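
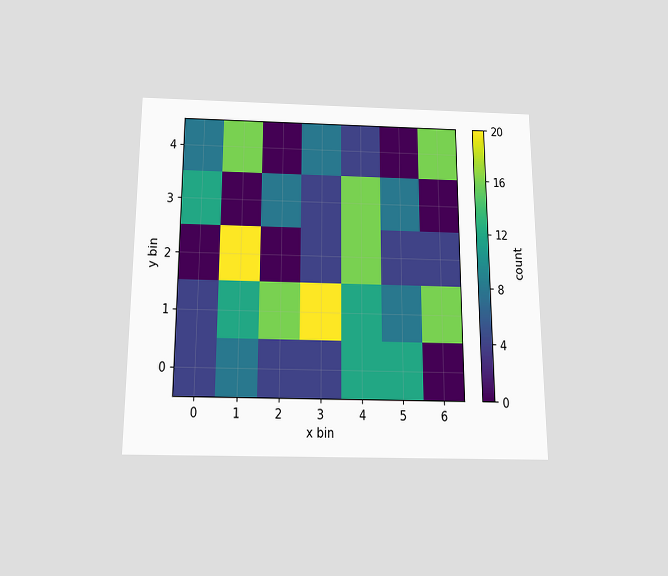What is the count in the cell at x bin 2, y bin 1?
The chart is viewed slightly from below. Matching the cell (2, 1) against the colorbar gives 16.

16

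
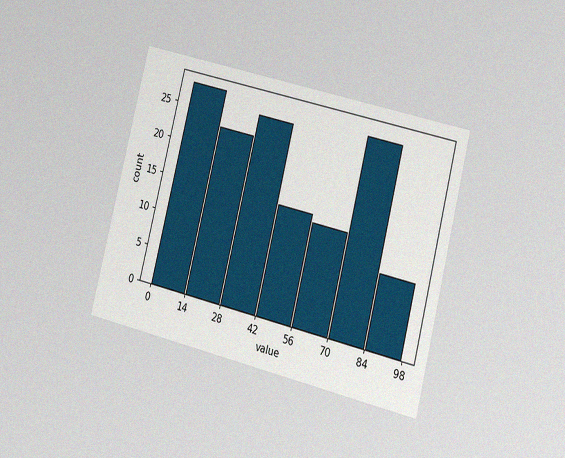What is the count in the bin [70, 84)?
27

The chart is tilted about 14° clockwise and viewed slightly from the right, with some photo noise. The [70, 84) bin has height 27.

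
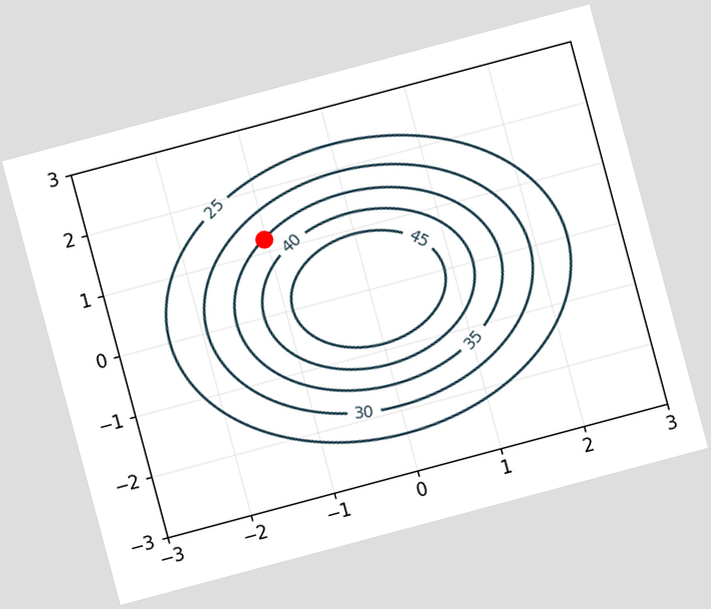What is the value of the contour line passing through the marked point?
The chart is tilted about 15° counter-clockwise. The marked point sits on the contour labelled 35.

35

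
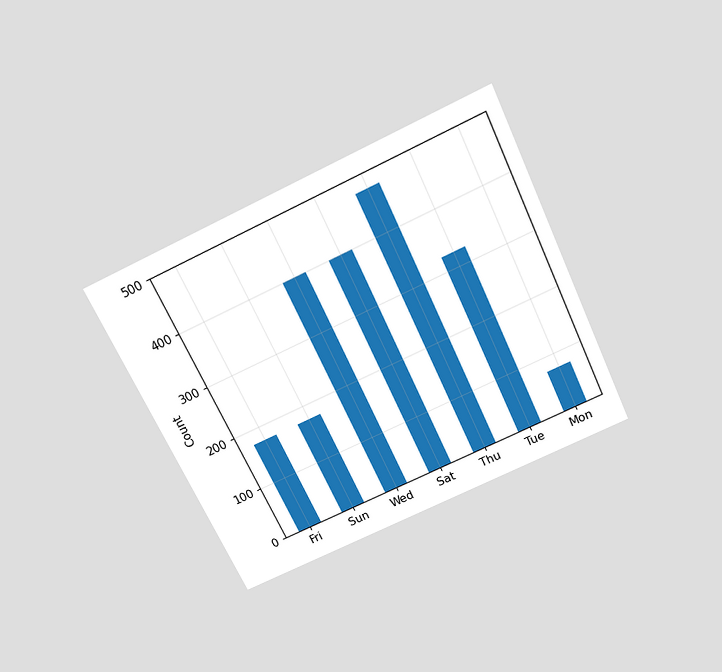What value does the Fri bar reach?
175

The chart is tilted about 25° counter-clockwise and viewed slightly from above. Reading along the chart's y-axis, the Fri bar reaches 175.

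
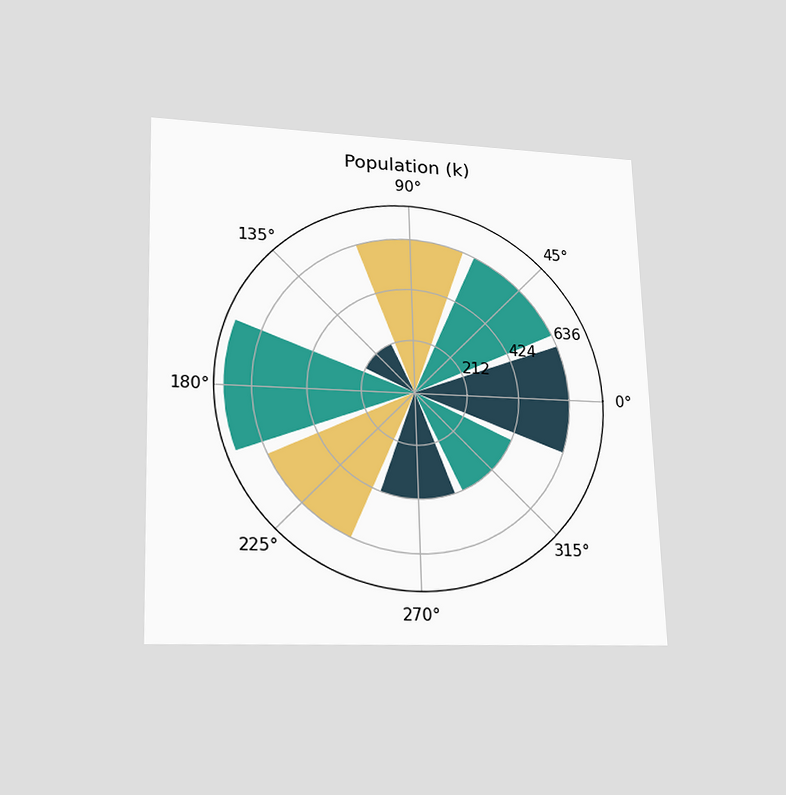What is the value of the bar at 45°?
636k

The chart is viewed at a slight angle. The bar at 45° reaches 636k on the radial axis.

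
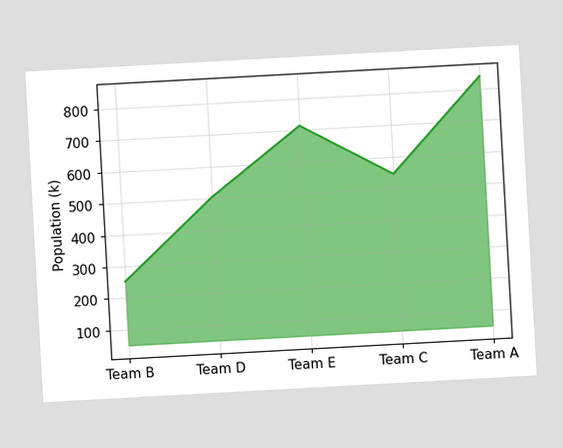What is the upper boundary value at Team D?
The chart is tilted about 3° counter-clockwise. At Team D the upper boundary is at 504k.

504k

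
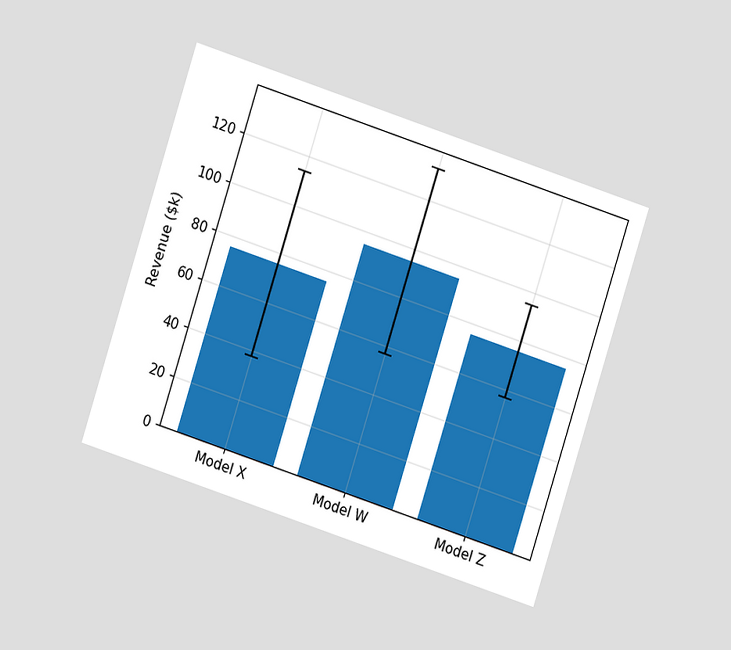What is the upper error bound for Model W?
$133k

The chart is tilted about 18° clockwise and viewed at a slight angle. The Model W bar's upper whisker reaches $133k.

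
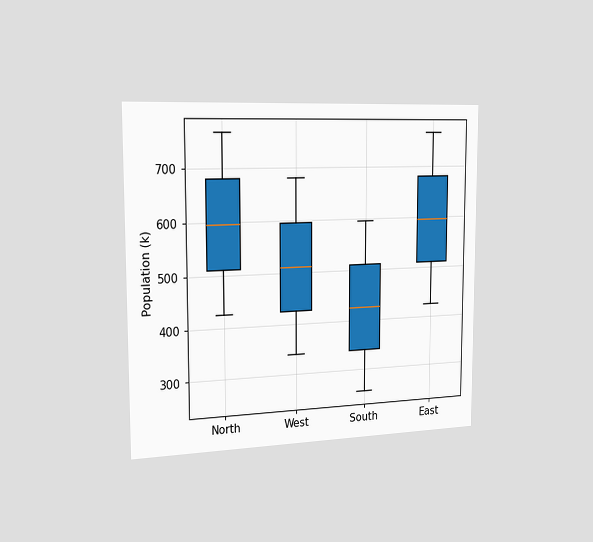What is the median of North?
The chart is viewed slightly from the left. The median line in the North box sits at 595k.

595k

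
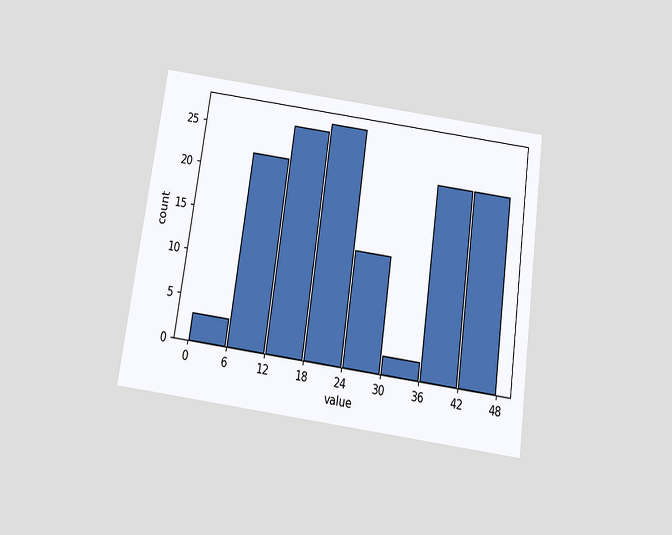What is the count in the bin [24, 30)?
13

The chart is tilted about 8° clockwise and viewed slightly from below. The [24, 30) bin has height 13.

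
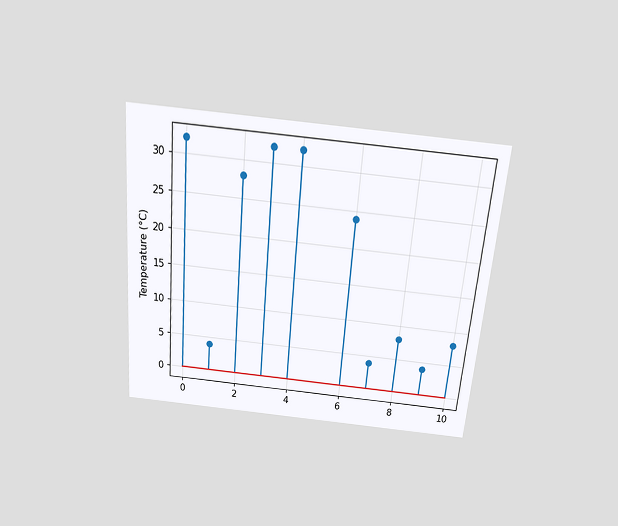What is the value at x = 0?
The chart is tilted about 5° clockwise and viewed slightly from above. The stem at x=0 reaches 32°C.

32°C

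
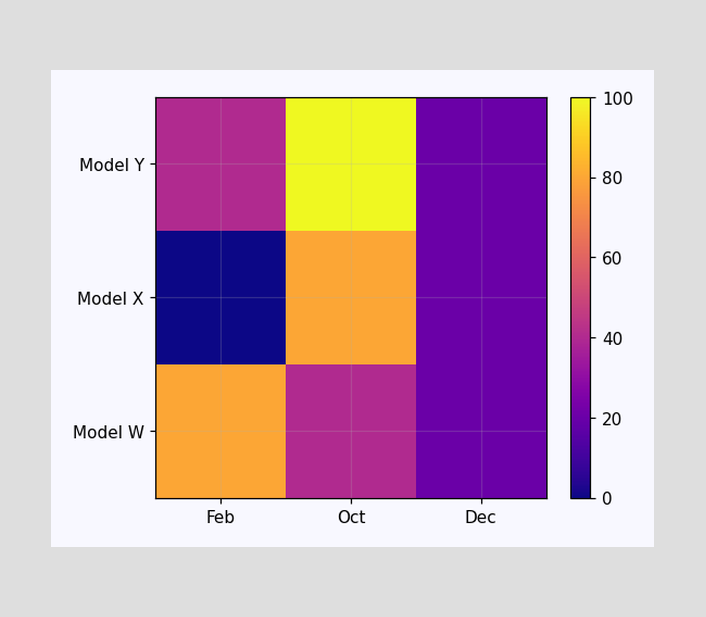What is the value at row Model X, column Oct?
Matching cell (Model X, Oct) against the colorbar gives 80.

80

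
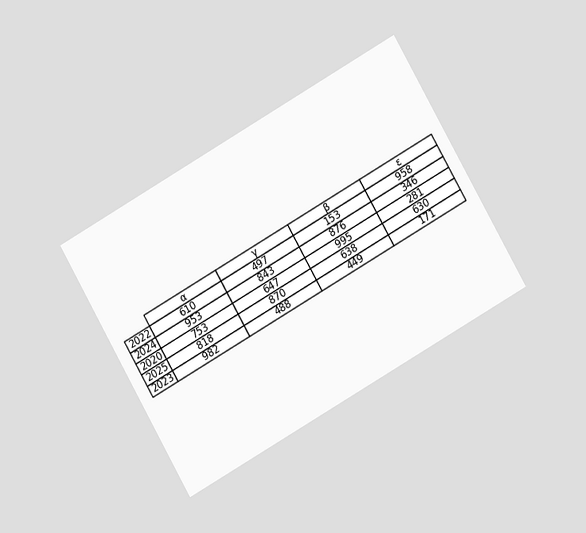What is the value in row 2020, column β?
The chart is tilted about 30° counter-clockwise and viewed at a slight angle. The (2020, β) cell reads 995.

995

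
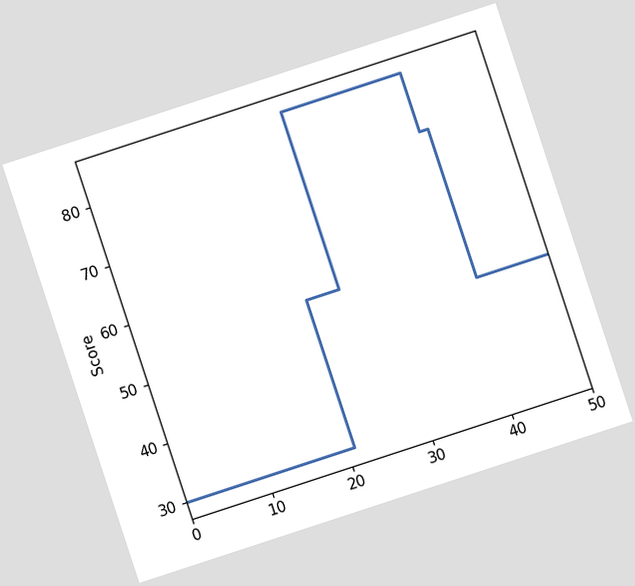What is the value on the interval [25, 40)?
The chart is tilted about 18° counter-clockwise. On [25, 40) the step sits at 85.

85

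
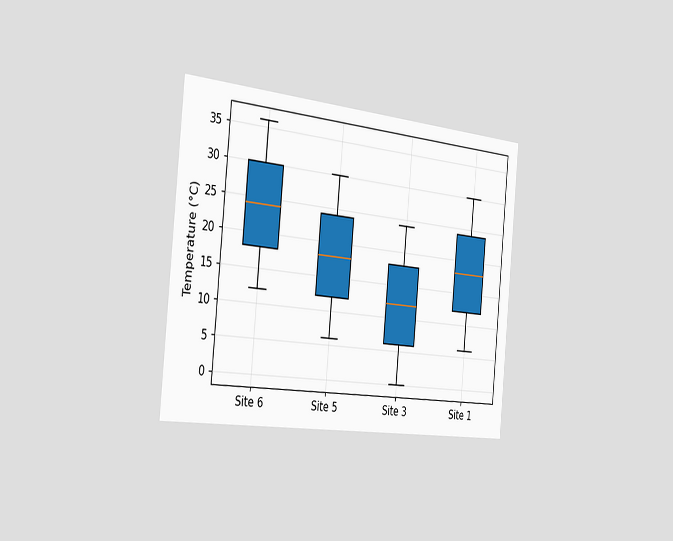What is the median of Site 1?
18°C

The chart is tilted about 5° clockwise and viewed slightly from the left. The median line in the Site 1 box sits at 18°C.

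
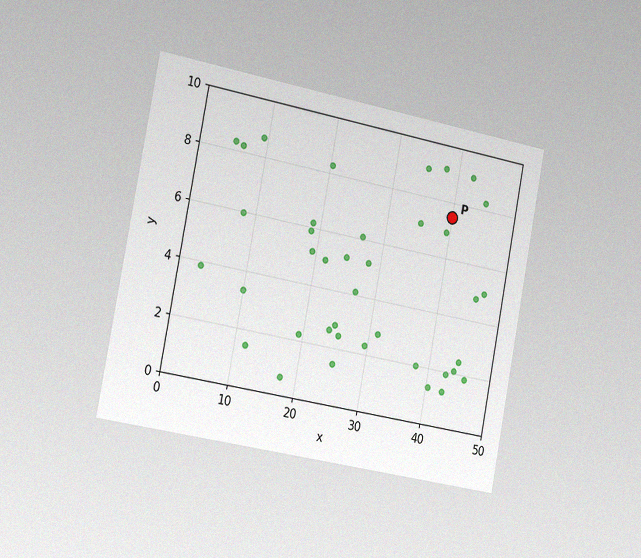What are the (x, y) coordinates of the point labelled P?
(40, 7.5)

The chart is tilted about 11° clockwise and viewed slightly from the left, with some photo noise. Following the gridlines from P to each axis, P sits at (40, 7.5).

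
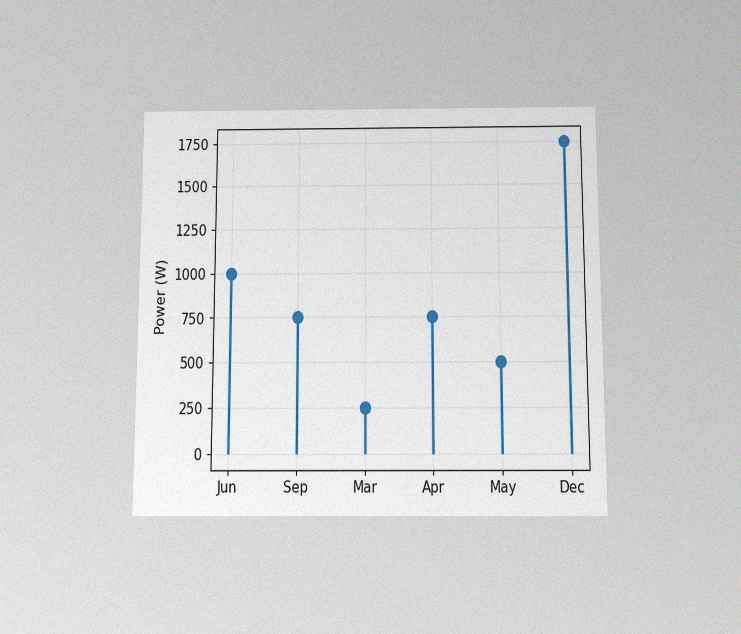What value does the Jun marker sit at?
The chart is viewed slightly from below, with some photo noise. The Jun marker sits at 1000W.

1000W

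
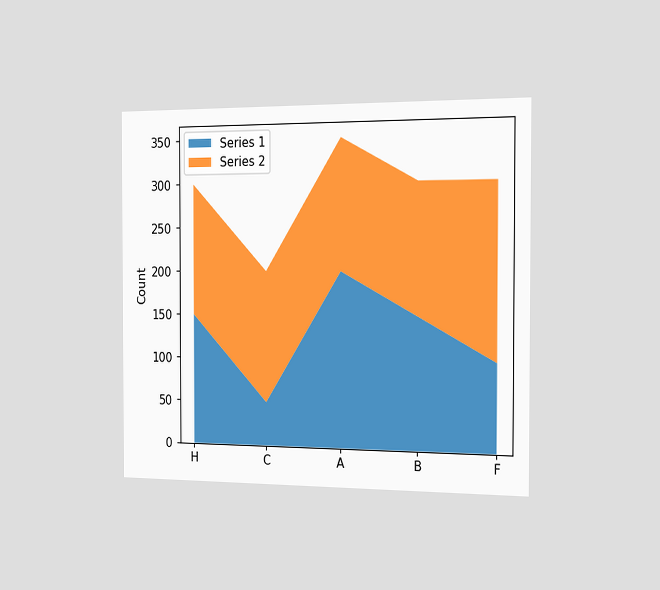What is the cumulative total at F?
The chart is viewed slightly from the right. The stacked total at F reaches 300.

300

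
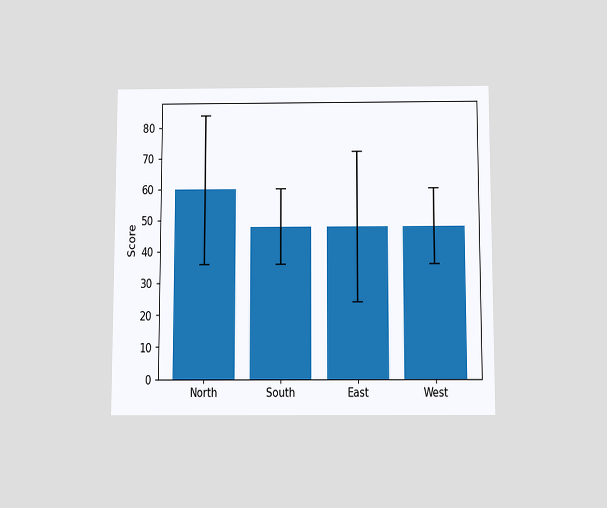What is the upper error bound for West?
The chart is viewed slightly from below. The West bar's upper whisker reaches 60.

60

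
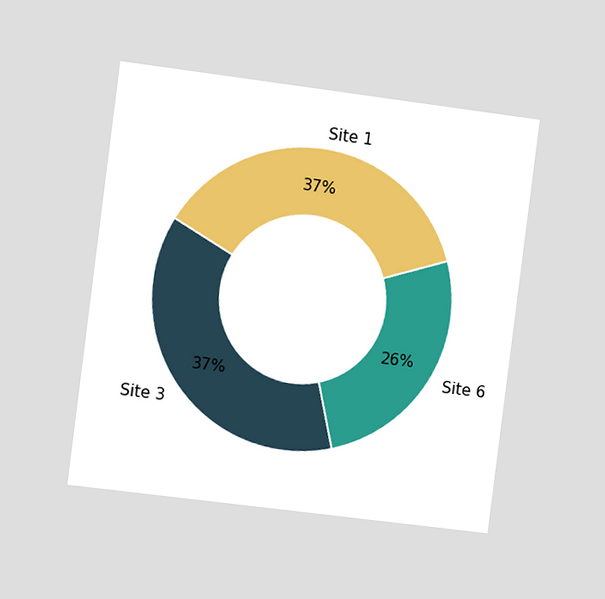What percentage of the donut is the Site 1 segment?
37%

The chart is tilted about 7° clockwise and viewed slightly from the left. The Site 1 segment takes up 37% of the ring.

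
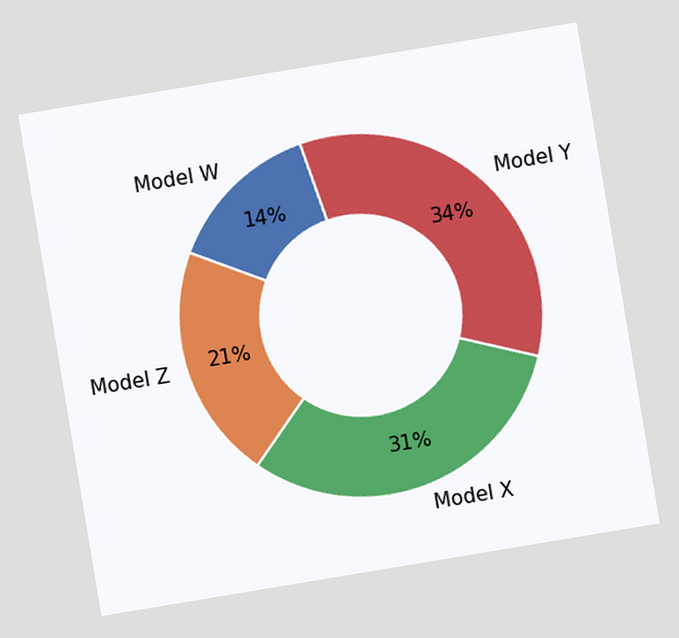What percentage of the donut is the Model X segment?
The chart is tilted about 9° counter-clockwise. The Model X segment takes up 31% of the ring.

31%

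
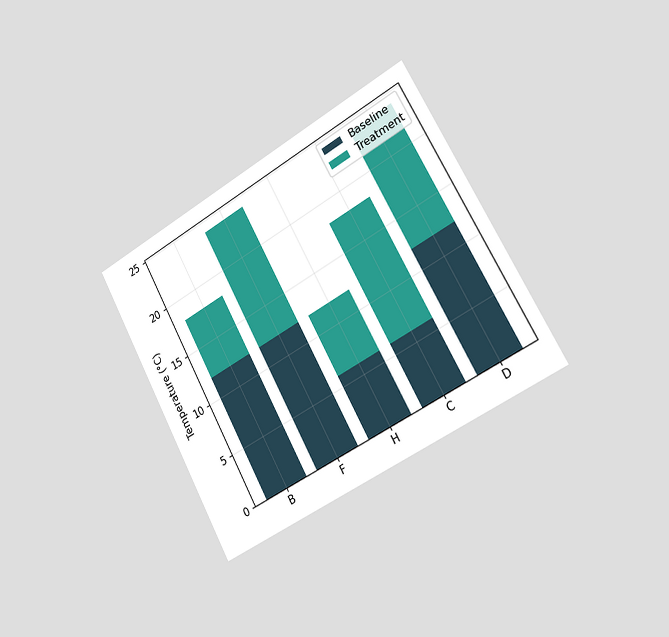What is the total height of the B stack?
The chart is tilted about 29° counter-clockwise and viewed slightly from the right. The B stack's top reaches 18°C on the y-axis.

18°C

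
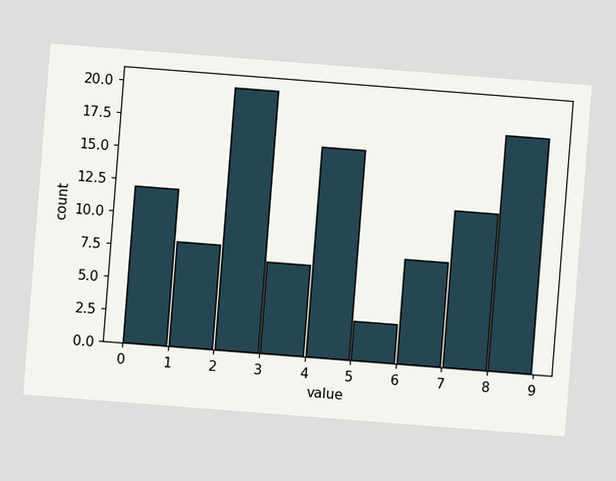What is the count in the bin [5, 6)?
3

The chart is tilted about 4° clockwise. The [5, 6) bin has height 3.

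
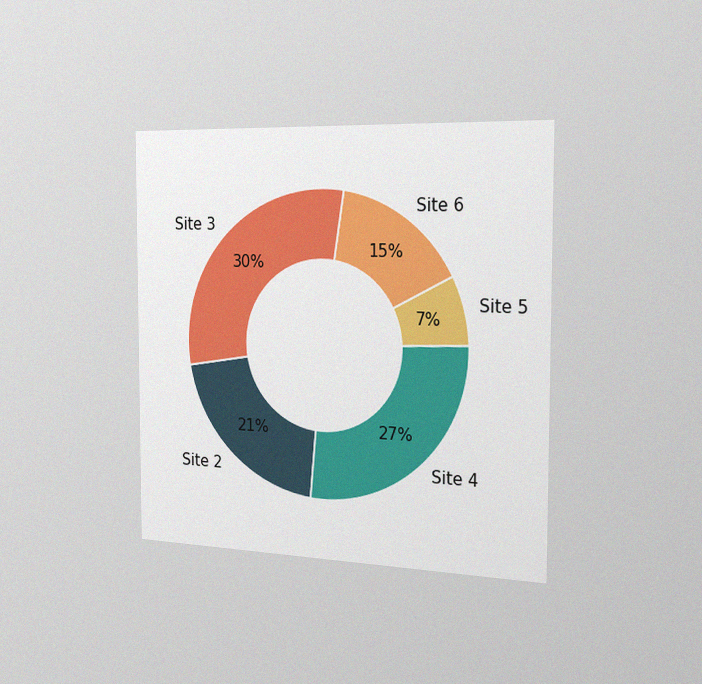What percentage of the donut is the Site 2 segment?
The chart is viewed slightly from the right, with some photo noise. The Site 2 segment takes up 21% of the ring.

21%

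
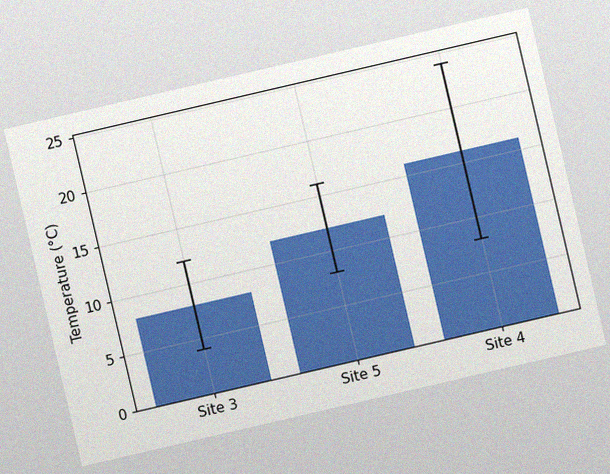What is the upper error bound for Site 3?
The chart is tilted about 13° counter-clockwise, with some photo noise. The Site 3 bar's upper whisker reaches 12°C.

12°C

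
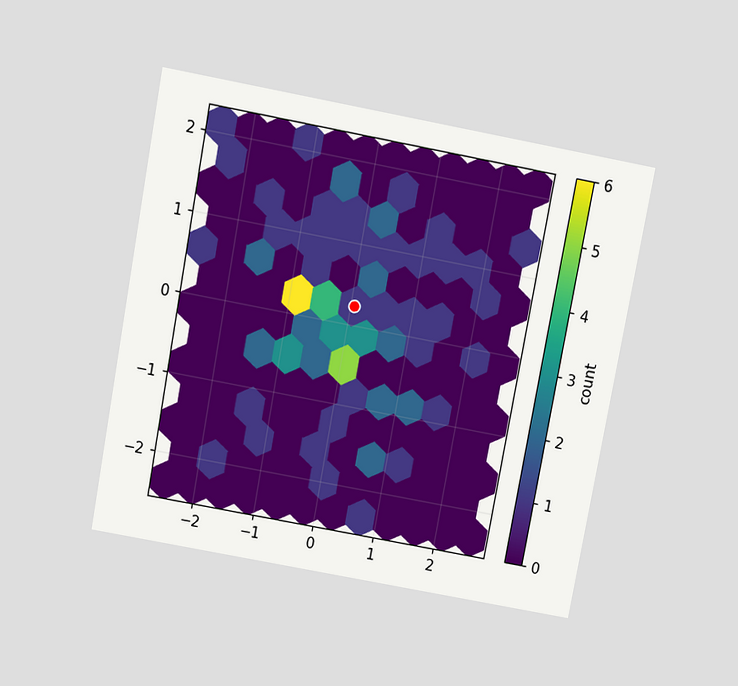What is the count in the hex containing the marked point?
The chart is tilted about 11° clockwise and viewed slightly from above. The marked hex reads 1 on the colorbar.

1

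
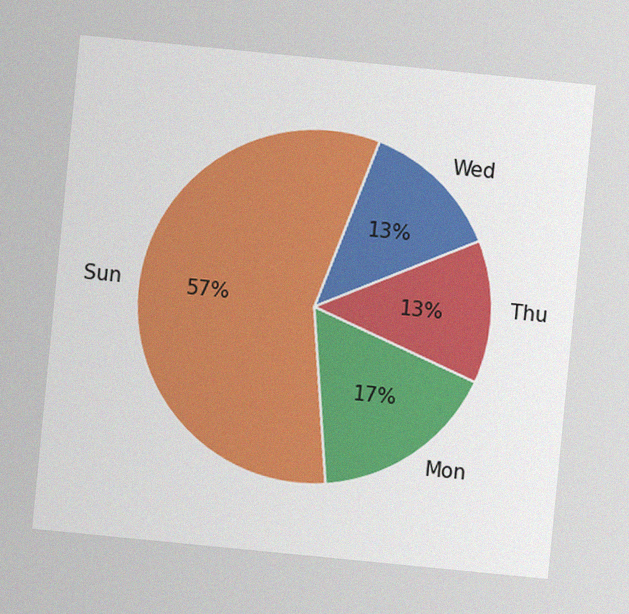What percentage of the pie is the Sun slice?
57%

The chart is tilted about 6° clockwise, with some photo noise. The Sun slice takes up 57% of the pie.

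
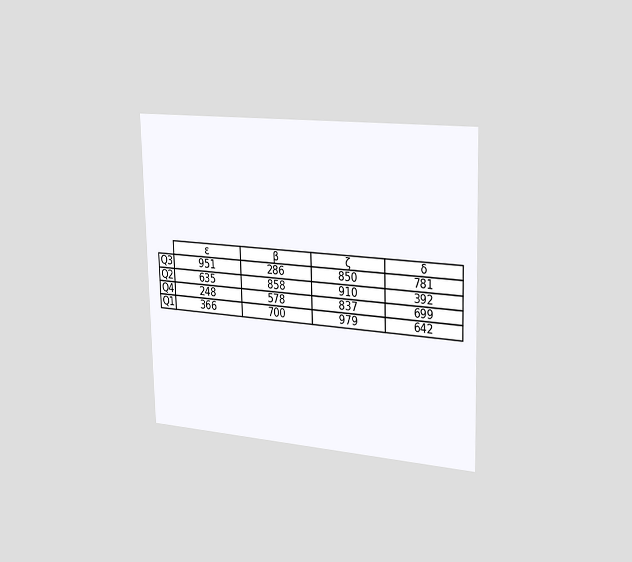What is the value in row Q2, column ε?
635

The chart is viewed slightly from the right. The (Q2, ε) cell reads 635.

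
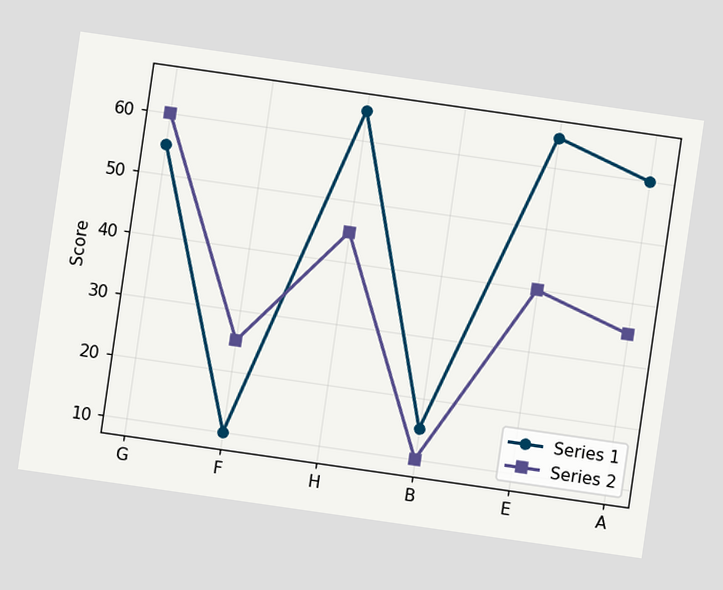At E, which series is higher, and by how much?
Series 1, by 25

The chart is tilted about 8° clockwise. At E, Series 1 sits above the other line by 25.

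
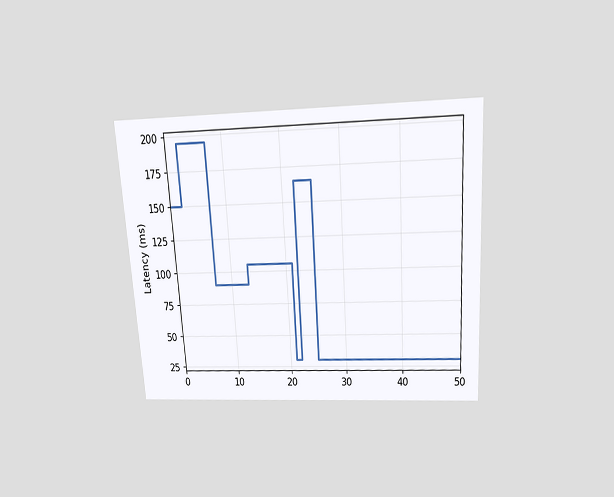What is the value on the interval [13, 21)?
105ms

The chart is tilted about 4° counter-clockwise and viewed slightly from above. On [13, 21) the step sits at 105ms.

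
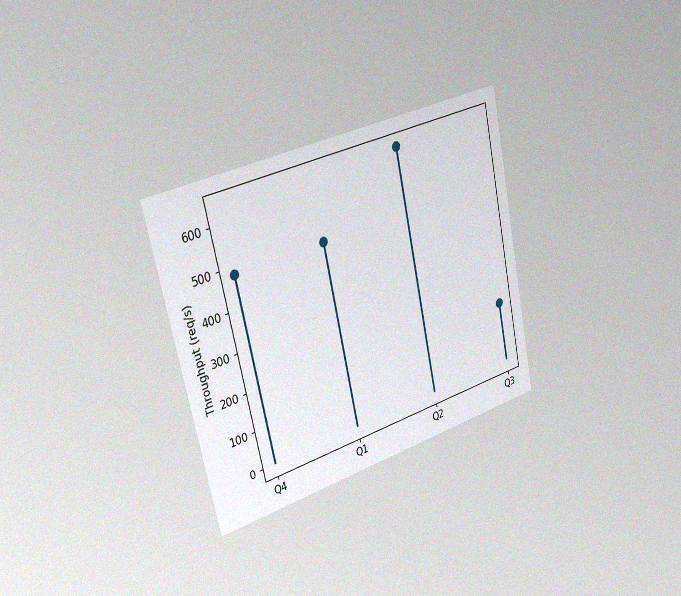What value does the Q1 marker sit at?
480req/s

The chart is tilted about 12° counter-clockwise and viewed slightly from the left, with some photo noise. The Q1 marker sits at 480req/s.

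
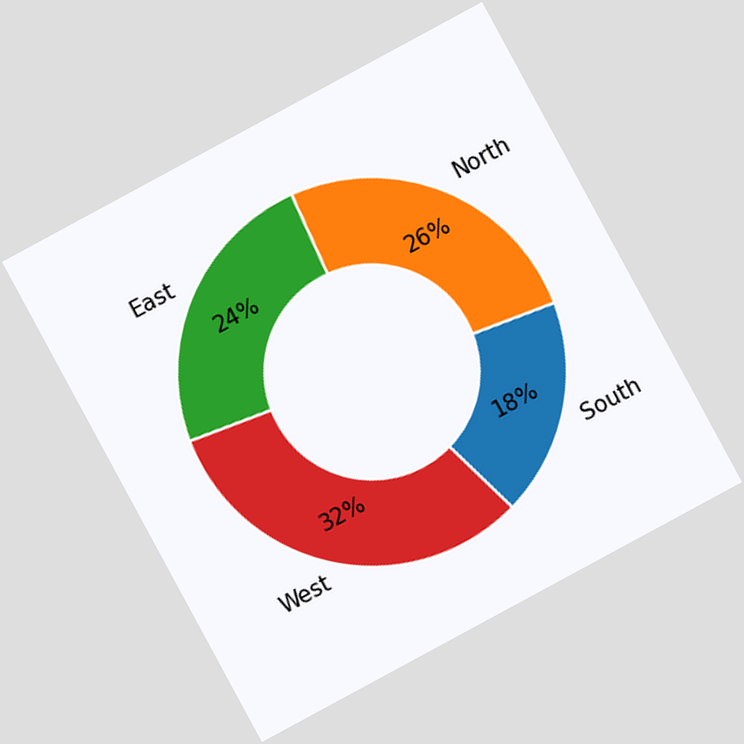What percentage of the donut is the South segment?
18%

The chart is tilted about 28° counter-clockwise. The South segment takes up 18% of the ring.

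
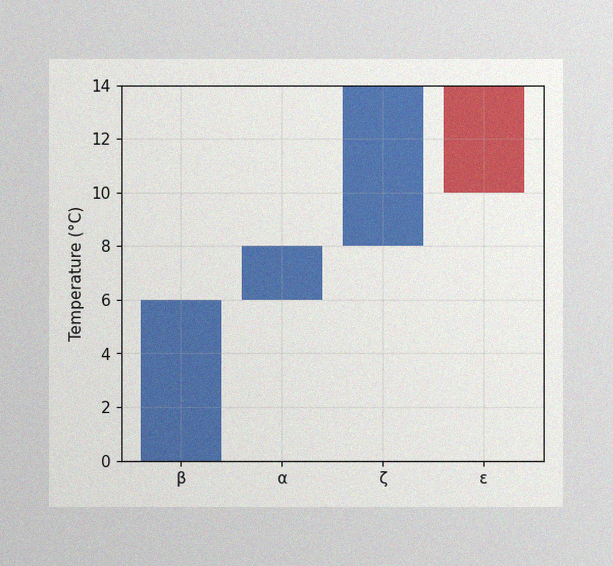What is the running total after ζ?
The image has some photo noise and uneven lighting. After ζ the running total reaches 14°C.

14°C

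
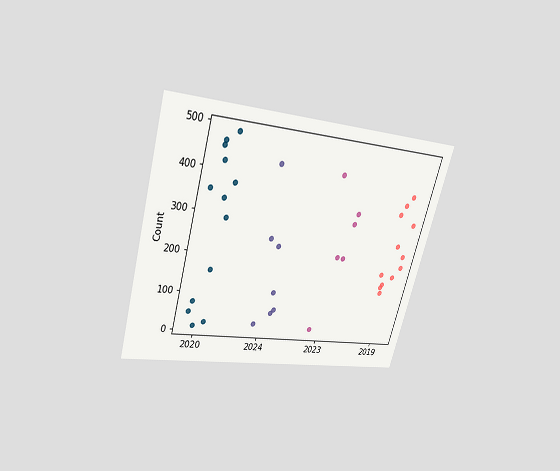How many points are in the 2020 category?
13

The chart is tilted about 16° clockwise and viewed slightly from above. Counting the markers in the 2020 column gives 13.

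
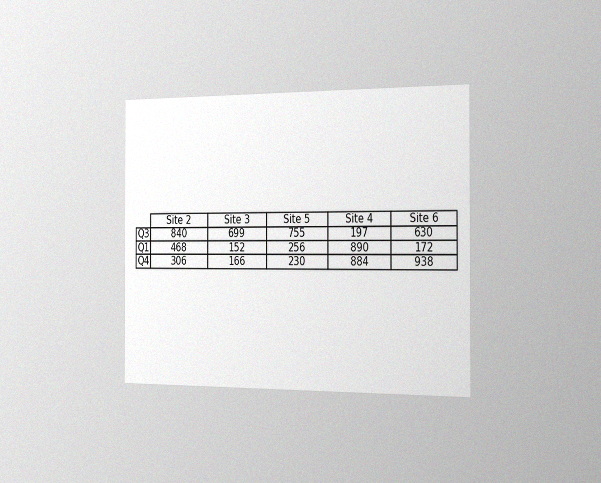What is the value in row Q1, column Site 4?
890

The chart is viewed slightly from the right, with some photo noise. The (Q1, Site 4) cell reads 890.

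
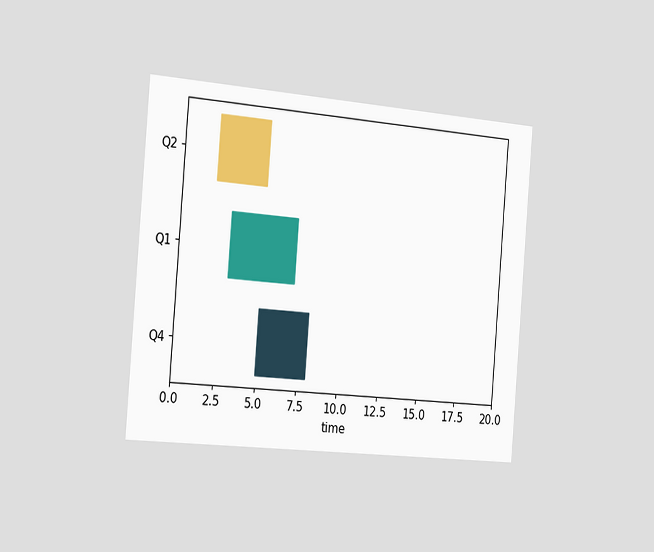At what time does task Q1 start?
3

The chart is tilted about 5° clockwise and viewed slightly from the left. The Q1 bar begins at t=3.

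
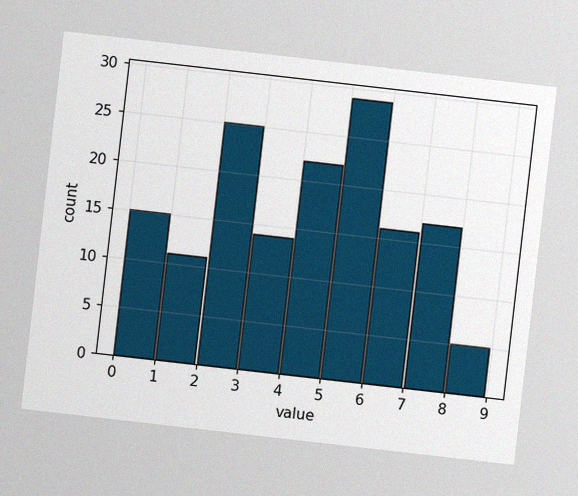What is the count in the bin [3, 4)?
14

The chart is tilted about 7° clockwise, with some photo noise. The [3, 4) bin has height 14.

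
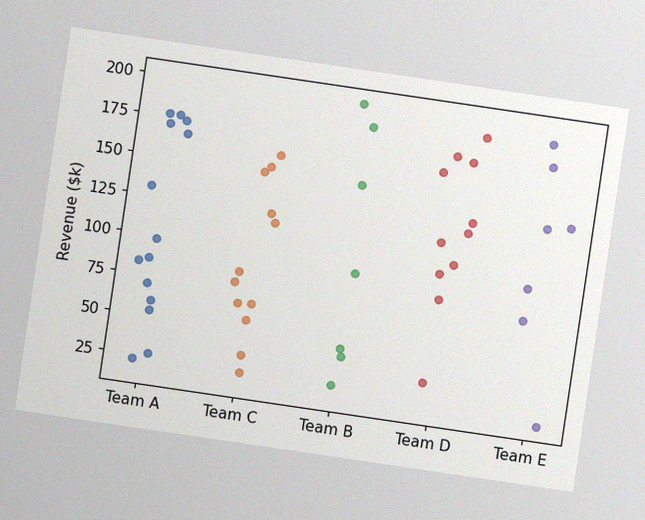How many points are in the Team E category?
7

The chart is tilted about 8° clockwise, with some photo noise. Counting the markers in the Team E column gives 7.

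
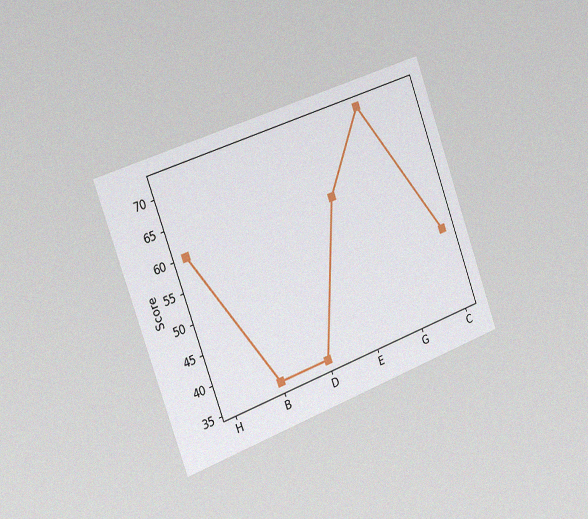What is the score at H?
60

The chart is tilted about 20° counter-clockwise and viewed slightly from the left, with some photo noise. At H, the line is at 60.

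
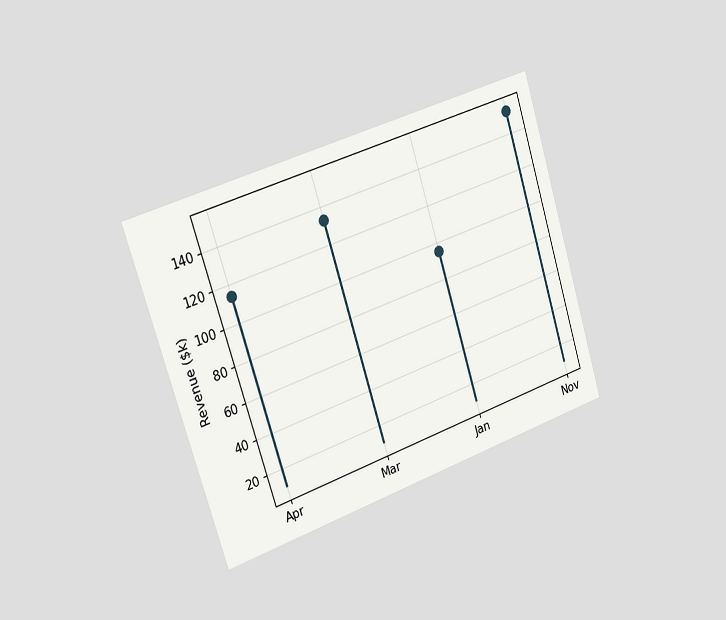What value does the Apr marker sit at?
The chart is tilted about 18° counter-clockwise and viewed slightly from the left. The Apr marker sits at $114k.

$114k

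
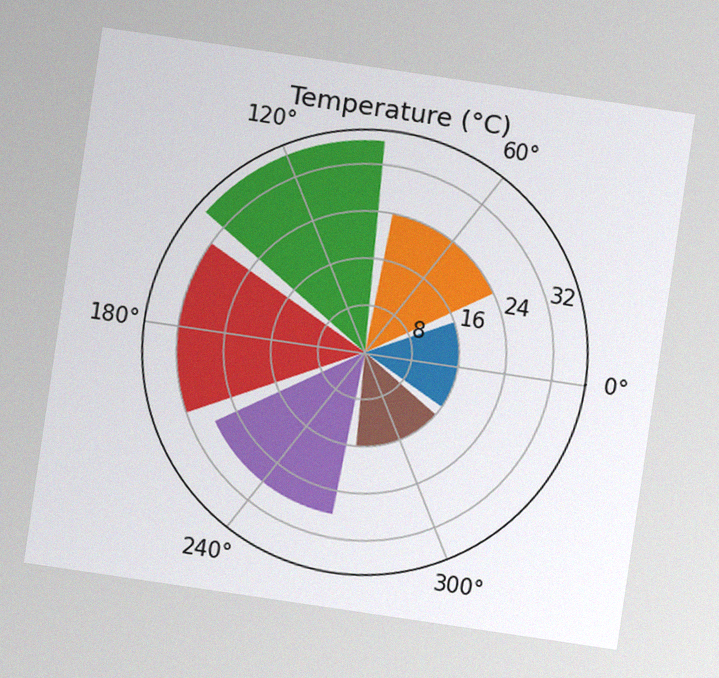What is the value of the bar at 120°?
The chart is tilted about 8° clockwise, with some photo noise. The bar at 120° reaches 36°C on the radial axis.

36°C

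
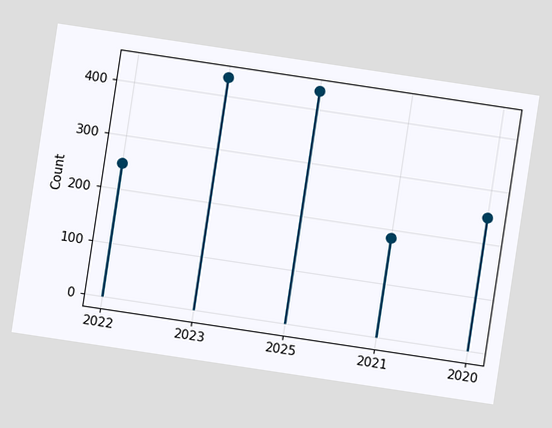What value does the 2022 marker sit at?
The chart is tilted about 9° clockwise. The 2022 marker sits at 248.

248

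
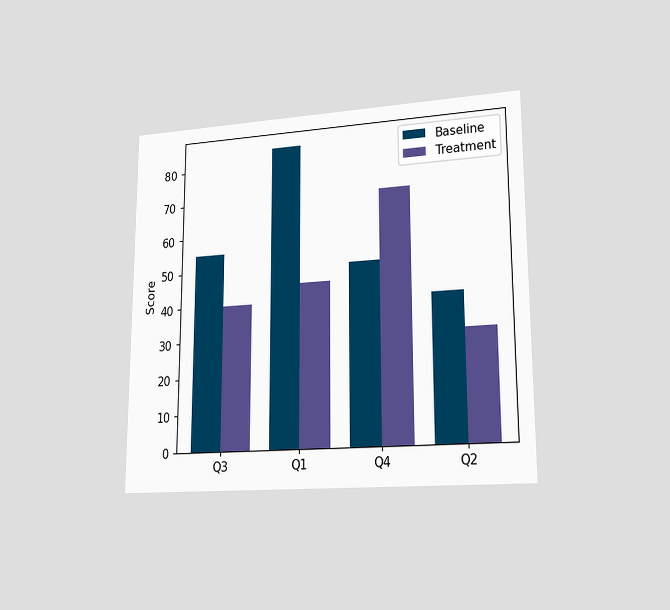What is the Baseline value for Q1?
85

The chart is viewed at a slight angle. The Baseline bar at Q1 reaches 85 on the y-axis.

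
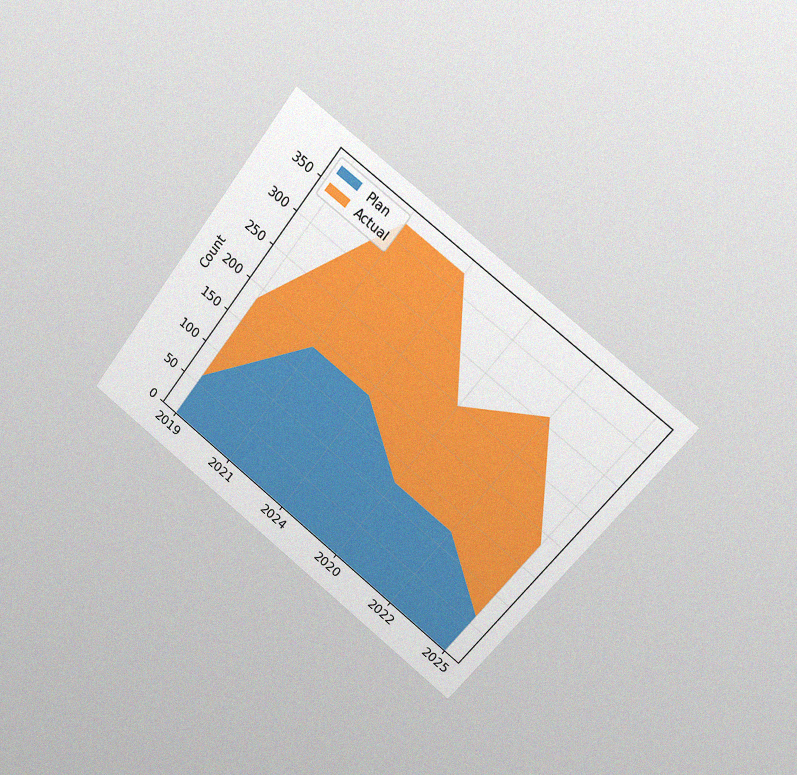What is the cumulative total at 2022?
310

The chart is tilted about 38° clockwise and viewed at a slight angle, with some photo noise. The stacked total at 2022 reaches 310.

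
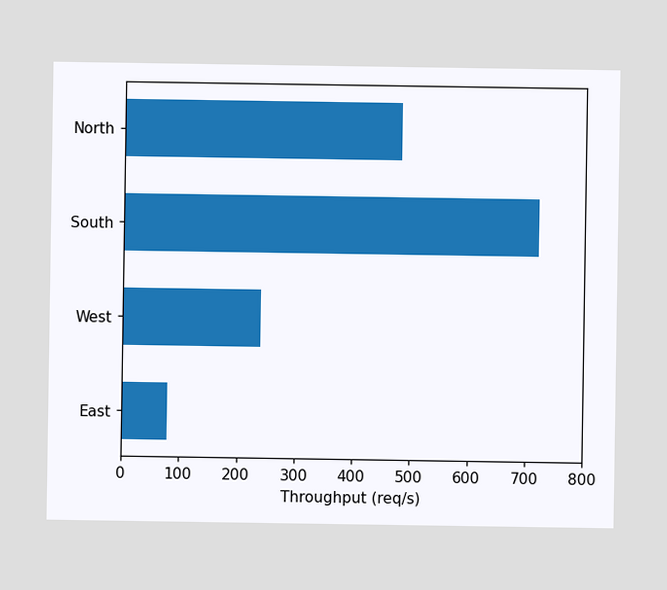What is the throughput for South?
Reading along the chart's x-axis, the South bar reaches 720req/s.

720req/s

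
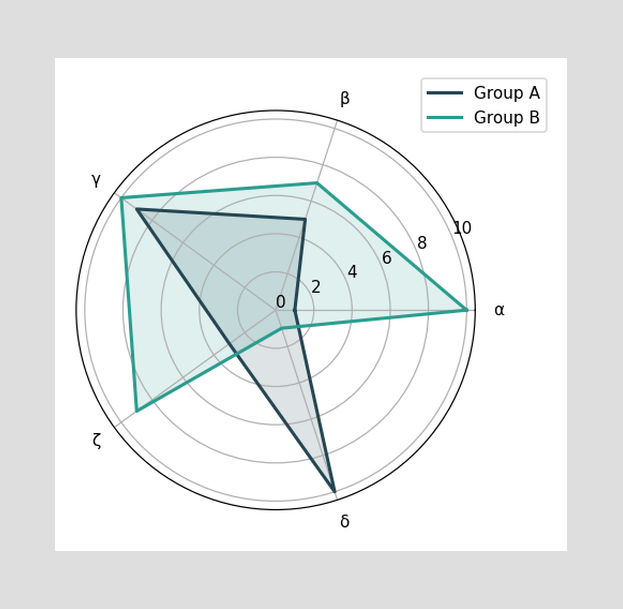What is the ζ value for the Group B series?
9

On the ζ axis, Group B reaches 9.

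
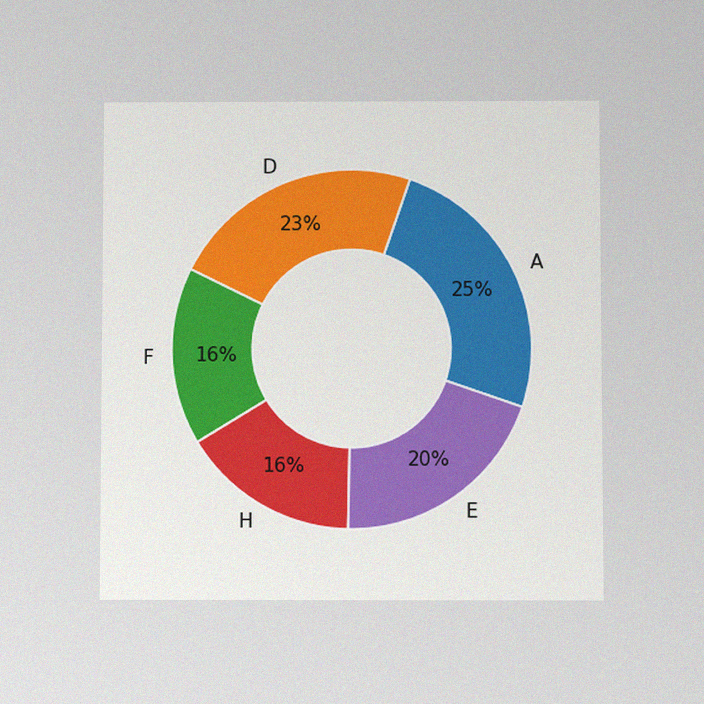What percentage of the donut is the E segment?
The chart is viewed slightly from below, with some photo noise. The E segment takes up 20% of the ring.

20%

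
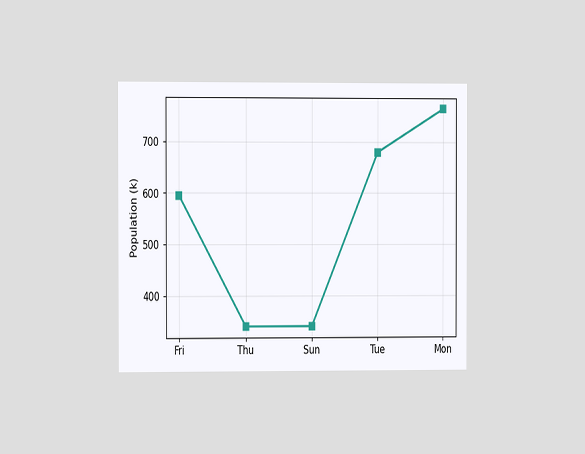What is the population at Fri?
The chart is viewed slightly from the left. At Fri, the line is at 595k.

595k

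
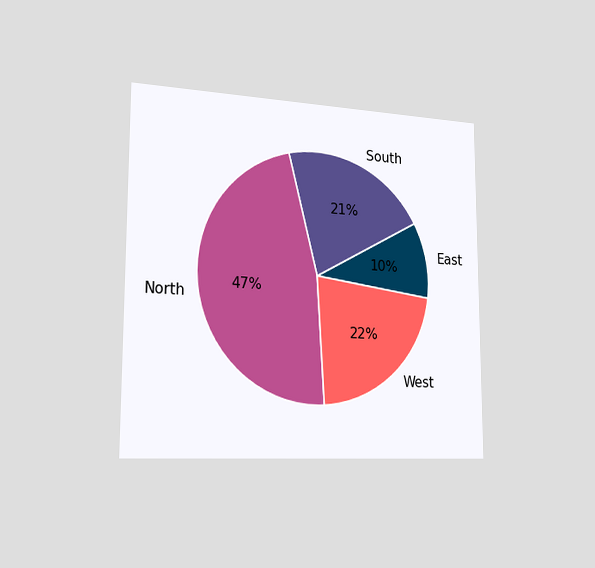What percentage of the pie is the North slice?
47%

The chart is viewed slightly from the left. The North slice takes up 47% of the pie.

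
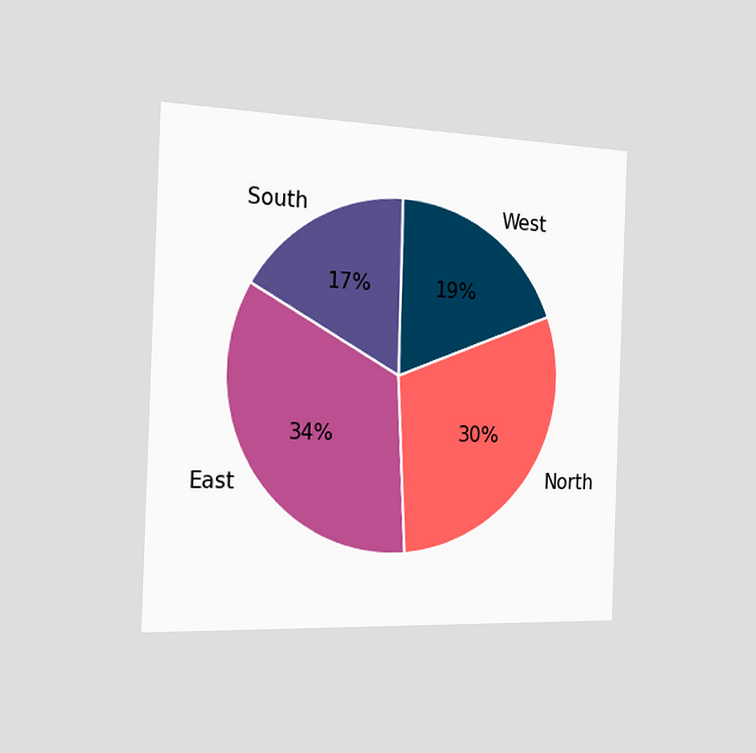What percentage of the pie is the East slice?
The chart is tilted about 2° clockwise and viewed slightly from the left. The East slice takes up 34% of the pie.

34%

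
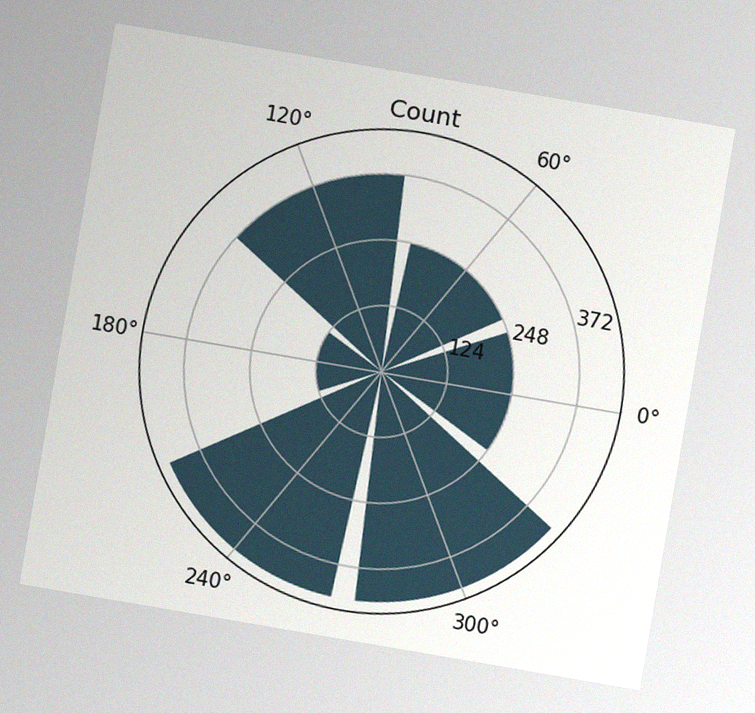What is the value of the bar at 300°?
The chart is tilted about 10° clockwise, with some photo noise. The bar at 300° reaches 434 on the radial axis.

434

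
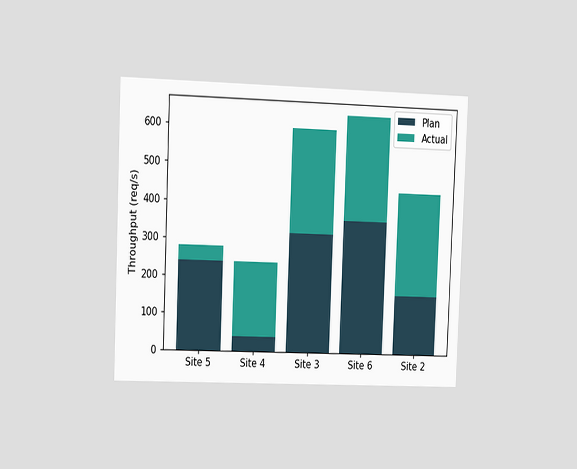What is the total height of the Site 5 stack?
280req/s

The chart is tilted about 2° clockwise and viewed slightly from the left. The Site 5 stack's top reaches 280req/s on the y-axis.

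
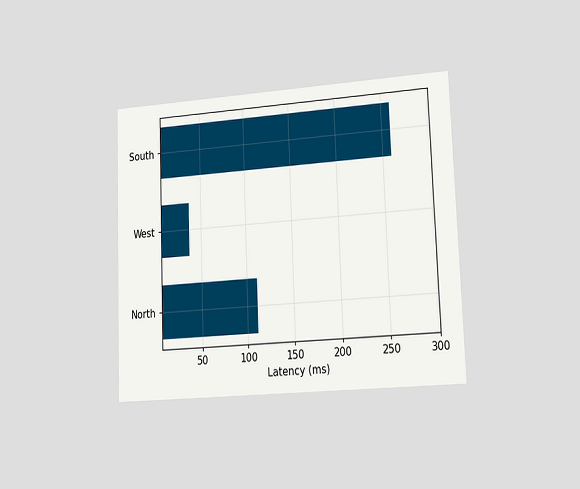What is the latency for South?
259ms

The chart is tilted about 2° counter-clockwise and viewed slightly from the right. Reading along the chart's x-axis, the South bar reaches 259ms.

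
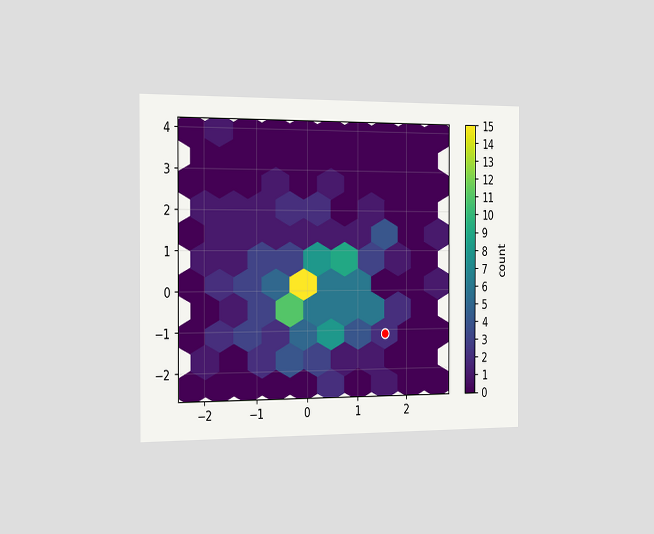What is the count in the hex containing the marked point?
The chart is viewed slightly from the left. The marked hex reads 2 on the colorbar.

2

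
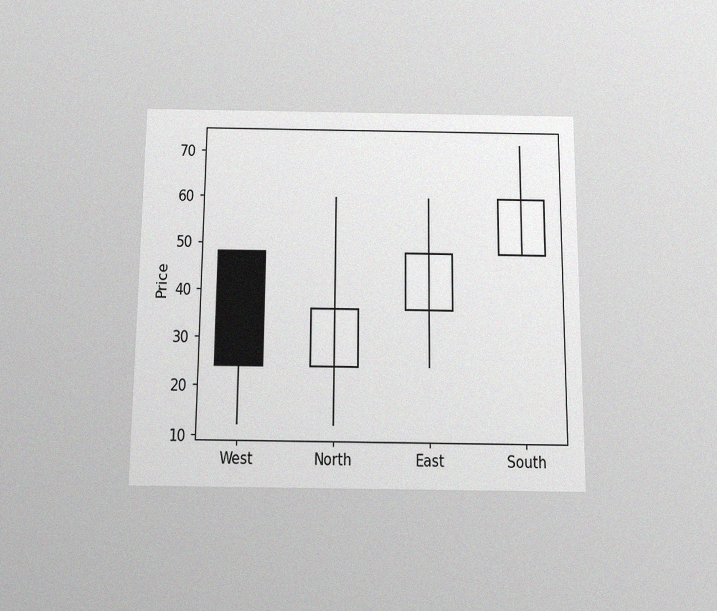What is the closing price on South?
60

The chart is viewed slightly from below, with some photo noise. The South candle closes at 60.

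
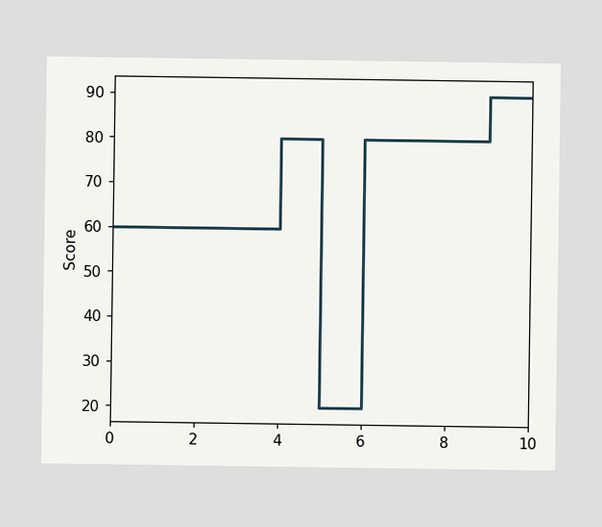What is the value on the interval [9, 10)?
90

On [9, 10) the step sits at 90.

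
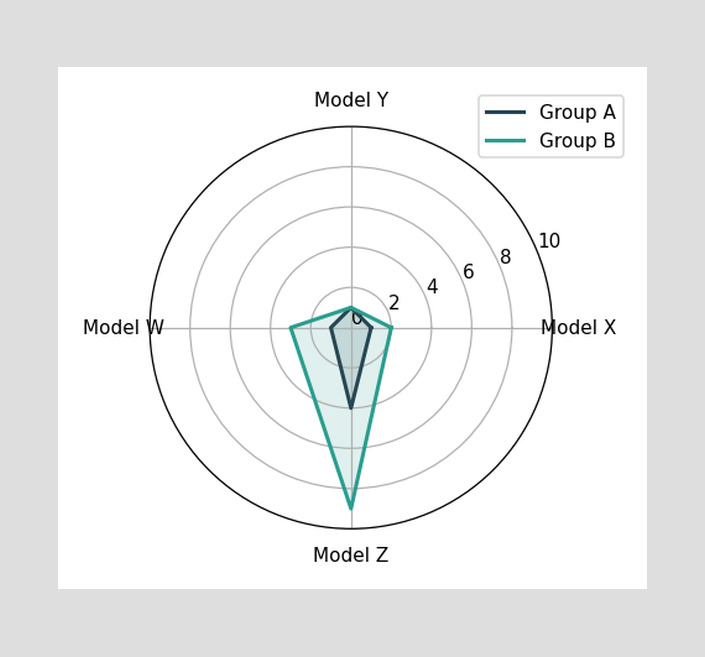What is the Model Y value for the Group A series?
1

On the Model Y axis, Group A reaches 1.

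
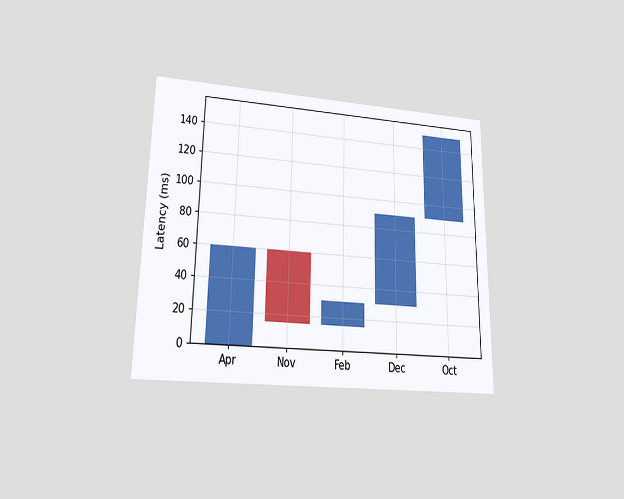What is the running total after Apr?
60ms

The chart is viewed at a slight angle. After Apr the running total reaches 60ms.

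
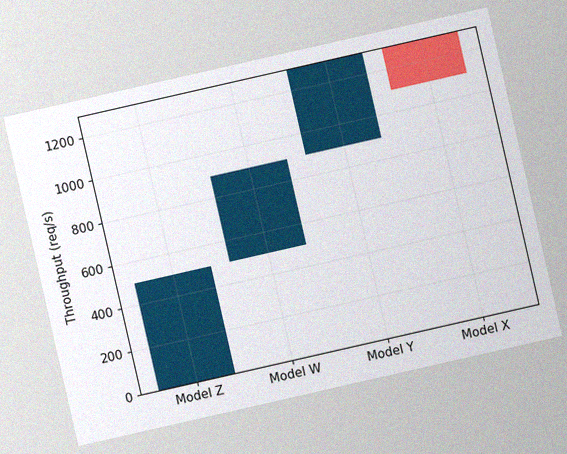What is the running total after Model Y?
1300req/s

The chart is tilted about 13° counter-clockwise, with some photo noise. After Model Y the running total reaches 1300req/s.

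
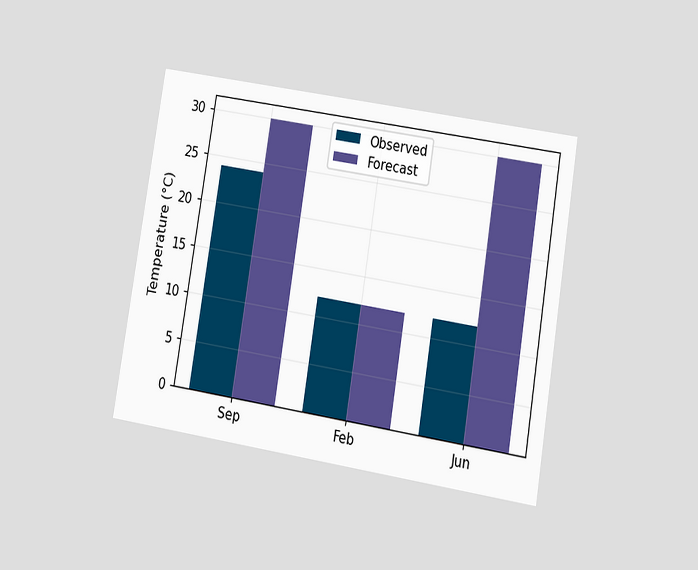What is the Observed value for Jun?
The chart is tilted about 9° clockwise and viewed at a slight angle. The Observed bar at Jun reaches 12°C on the y-axis.

12°C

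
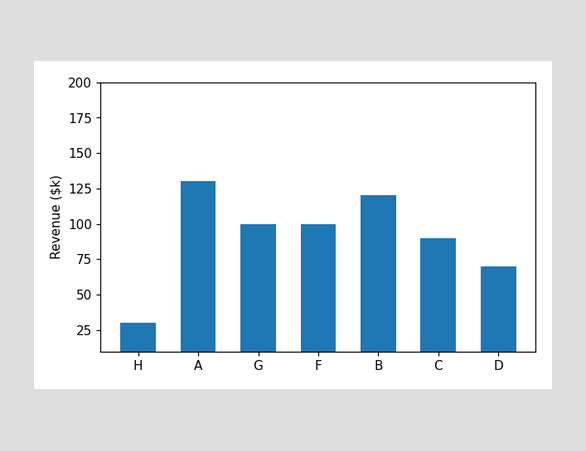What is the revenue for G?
Reading along the chart's y-axis, the G bar reaches $100k.

$100k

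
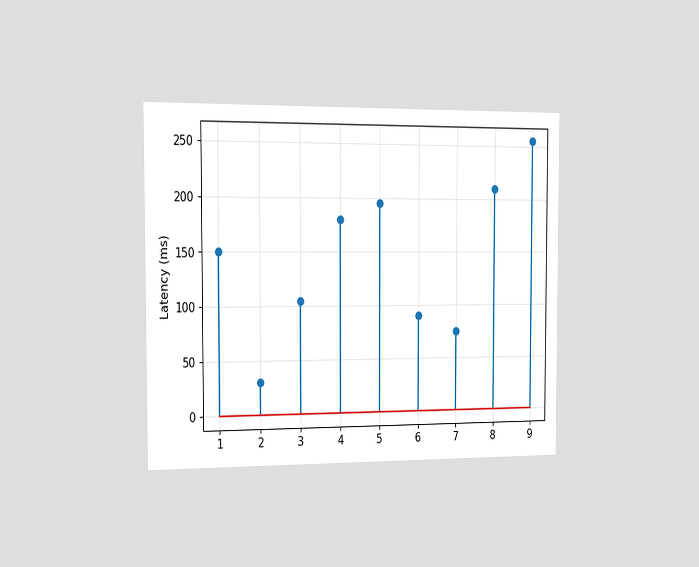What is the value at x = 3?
The chart is viewed slightly from the left. The stem at x=3 reaches 105ms.

105ms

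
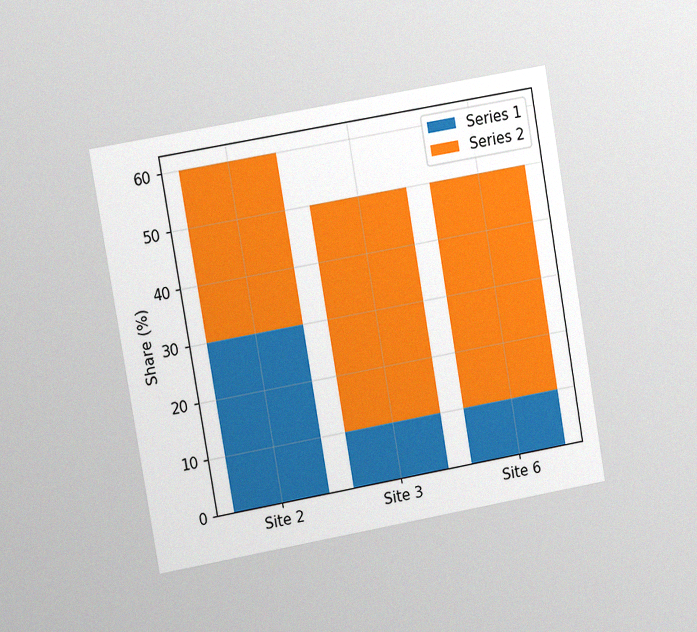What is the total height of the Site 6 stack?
50%

The chart is tilted about 10° counter-clockwise and viewed slightly from the left, with some photo noise. The Site 6 stack's top reaches 50% on the y-axis.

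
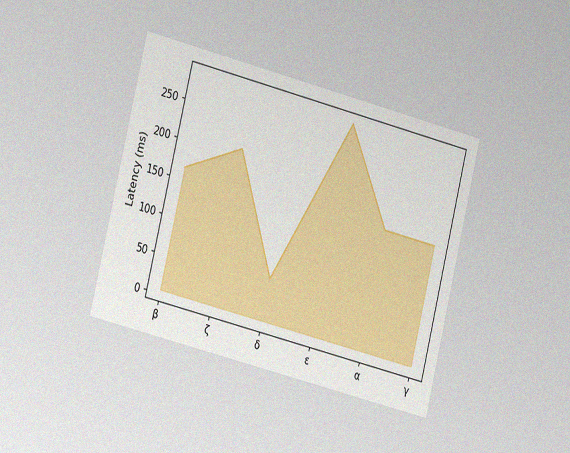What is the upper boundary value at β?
165ms

The chart is tilted about 14° clockwise and viewed at a slight angle, with some photo noise. At β the upper boundary is at 165ms.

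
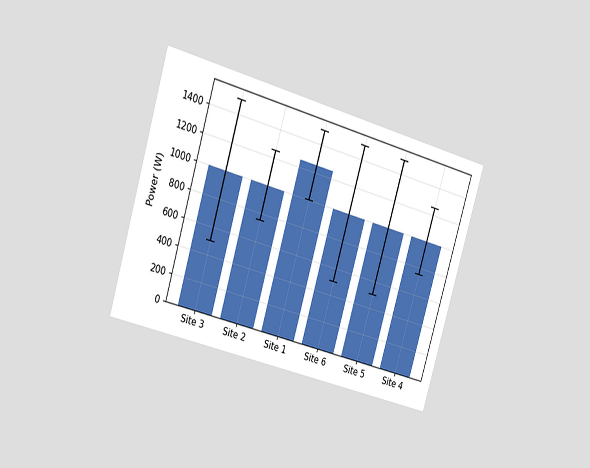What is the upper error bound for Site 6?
The chart is tilted about 17° clockwise and viewed slightly from the left. The Site 6 bar's upper whisker reaches 1500W.

1500W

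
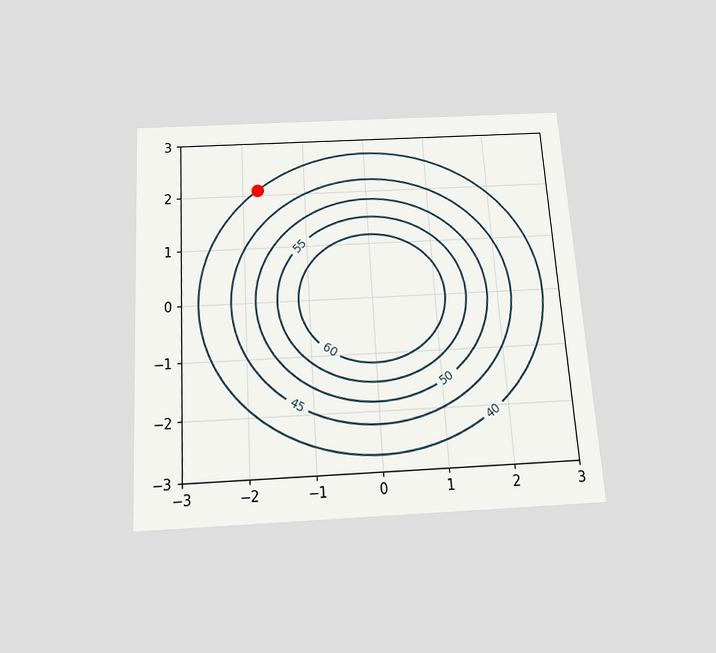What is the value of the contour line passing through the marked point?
The chart is tilted about 4° counter-clockwise and viewed slightly from below. The marked point sits on the contour labelled 40.

40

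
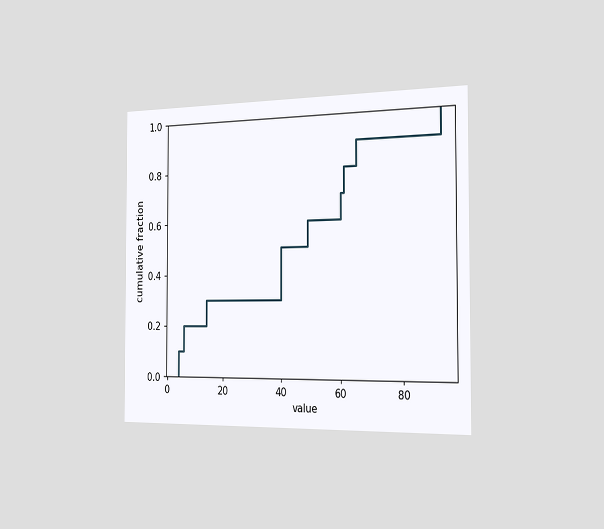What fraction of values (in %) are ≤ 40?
50%

The chart is viewed slightly from the right. At x=40 the ECDF step is at 50%.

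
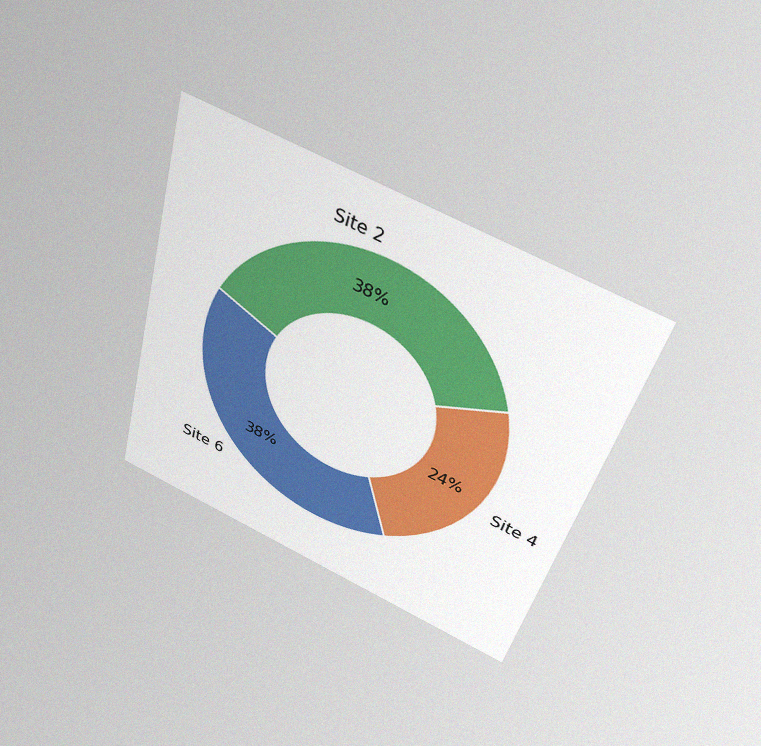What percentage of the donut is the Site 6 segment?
38%

The chart is tilted about 15° clockwise and viewed slightly from above, with some photo noise. The Site 6 segment takes up 38% of the ring.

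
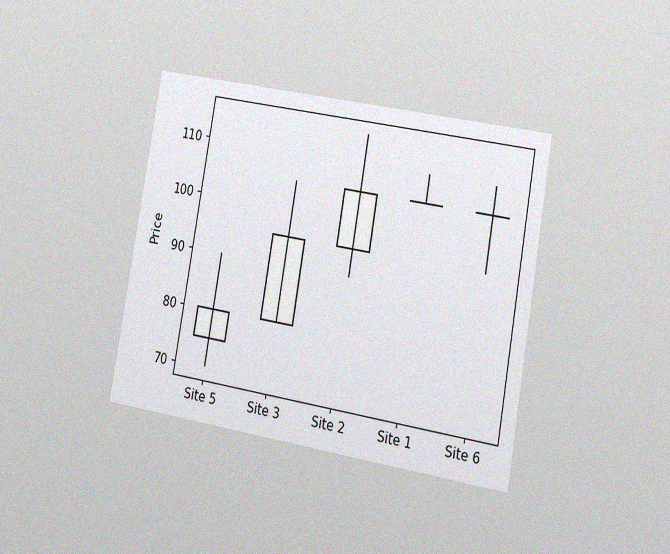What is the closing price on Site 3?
The chart is tilted about 10° clockwise and viewed at a slight angle, with some photo noise. The Site 3 candle closes at 95.

95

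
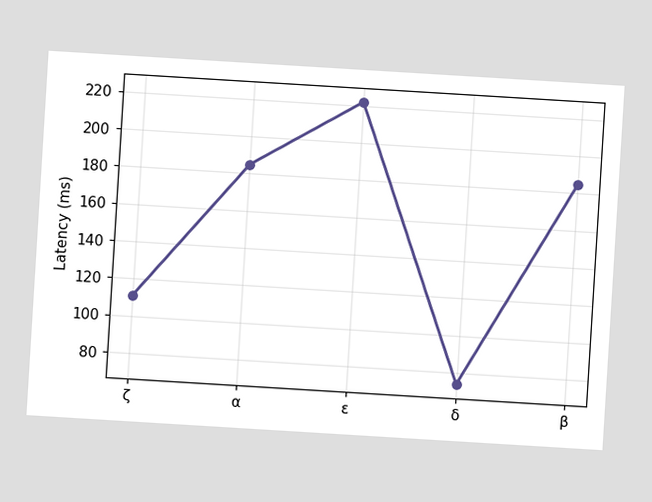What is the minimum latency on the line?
The chart is tilted about 3° clockwise. The lowest point is at δ, and reading across to the y-axis gives 74ms.

74ms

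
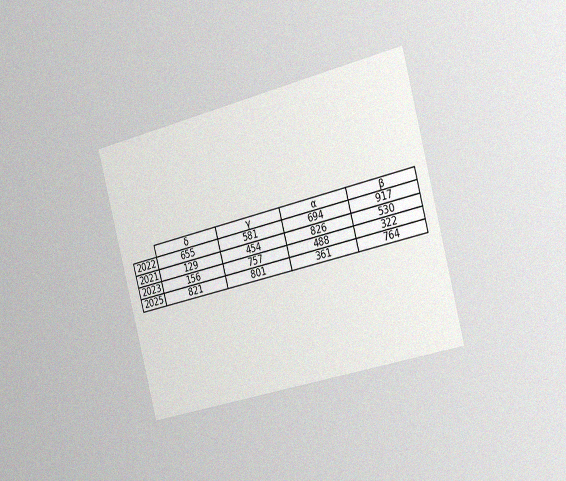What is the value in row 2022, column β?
917

The chart is tilted about 15° counter-clockwise and viewed slightly from the right, with some photo noise. The (2022, β) cell reads 917.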